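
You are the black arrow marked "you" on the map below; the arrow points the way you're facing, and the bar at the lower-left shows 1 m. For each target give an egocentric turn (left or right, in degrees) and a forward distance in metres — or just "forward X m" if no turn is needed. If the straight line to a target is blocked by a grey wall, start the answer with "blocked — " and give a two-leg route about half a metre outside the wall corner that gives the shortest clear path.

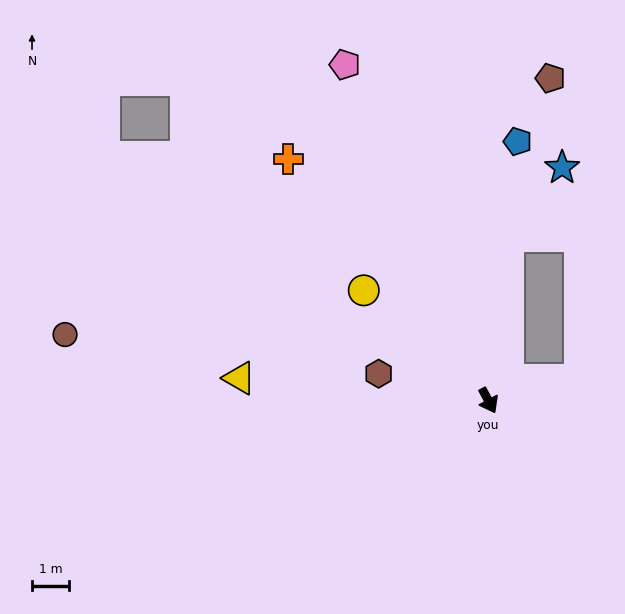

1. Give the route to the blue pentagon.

turn left 146°, forward 7.1 m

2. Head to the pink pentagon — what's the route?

turn left 175°, forward 9.9 m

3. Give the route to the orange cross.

turn right 168°, forward 8.5 m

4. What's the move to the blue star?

blocked — turn left 145°, forward 4.5 m, then turn right 31°, forward 2.4 m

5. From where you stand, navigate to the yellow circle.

turn right 160°, forward 4.5 m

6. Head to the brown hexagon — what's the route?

turn right 132°, forward 3.1 m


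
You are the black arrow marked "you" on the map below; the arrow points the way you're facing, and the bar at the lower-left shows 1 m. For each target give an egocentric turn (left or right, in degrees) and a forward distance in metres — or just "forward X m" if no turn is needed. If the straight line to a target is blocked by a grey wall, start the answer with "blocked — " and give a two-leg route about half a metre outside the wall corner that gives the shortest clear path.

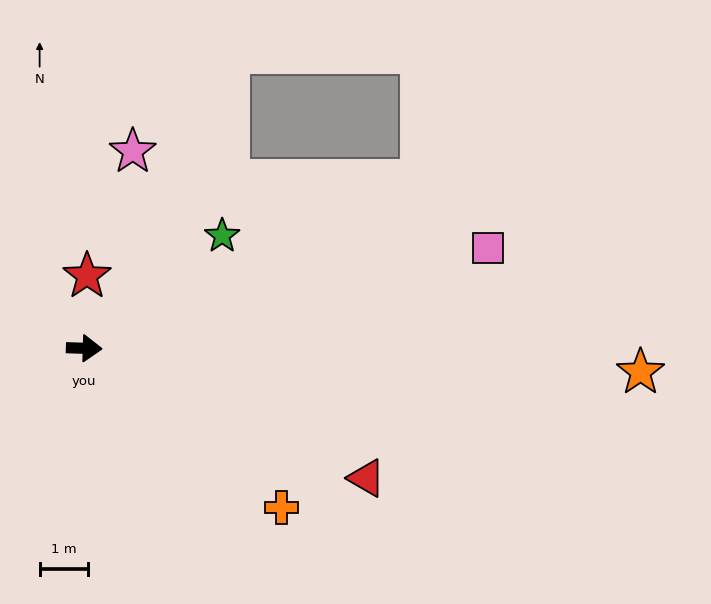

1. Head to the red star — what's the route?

turn left 90°, forward 1.5 m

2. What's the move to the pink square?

turn left 16°, forward 8.6 m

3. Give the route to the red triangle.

turn right 23°, forward 6.4 m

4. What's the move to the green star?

turn left 41°, forward 3.7 m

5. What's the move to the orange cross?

turn right 37°, forward 5.2 m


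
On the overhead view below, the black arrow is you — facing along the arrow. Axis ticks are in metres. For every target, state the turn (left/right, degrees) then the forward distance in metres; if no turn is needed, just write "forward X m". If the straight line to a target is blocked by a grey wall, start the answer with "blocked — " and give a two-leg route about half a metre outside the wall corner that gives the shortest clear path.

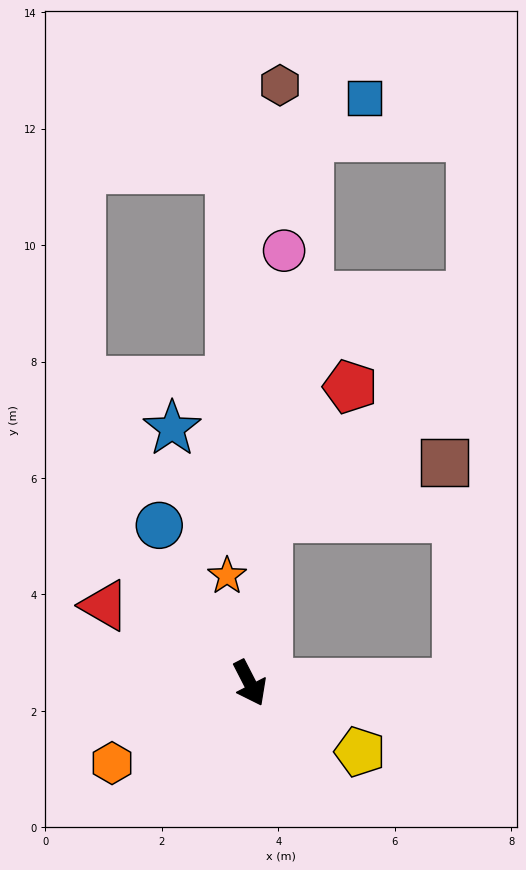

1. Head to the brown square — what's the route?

blocked — turn left 146°, forward 2.8 m, then turn right 66°, forward 3.2 m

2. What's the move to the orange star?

turn left 165°, forward 1.9 m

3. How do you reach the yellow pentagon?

turn left 31°, forward 2.2 m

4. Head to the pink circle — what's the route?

turn left 148°, forward 7.4 m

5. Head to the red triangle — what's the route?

turn right 145°, forward 2.8 m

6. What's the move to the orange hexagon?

turn right 87°, forward 2.7 m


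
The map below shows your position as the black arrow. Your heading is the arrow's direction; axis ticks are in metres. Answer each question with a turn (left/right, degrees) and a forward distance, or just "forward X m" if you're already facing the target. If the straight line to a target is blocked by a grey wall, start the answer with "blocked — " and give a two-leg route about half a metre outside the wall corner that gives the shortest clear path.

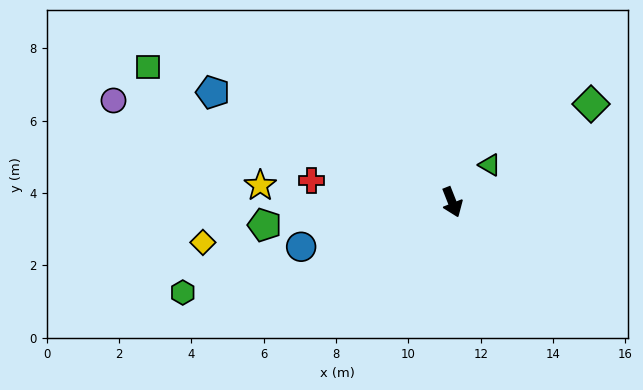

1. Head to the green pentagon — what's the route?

turn right 105°, forward 5.2 m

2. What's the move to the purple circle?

turn right 128°, forward 9.8 m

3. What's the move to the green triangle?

turn left 113°, forward 1.5 m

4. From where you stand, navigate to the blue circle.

turn right 95°, forward 4.4 m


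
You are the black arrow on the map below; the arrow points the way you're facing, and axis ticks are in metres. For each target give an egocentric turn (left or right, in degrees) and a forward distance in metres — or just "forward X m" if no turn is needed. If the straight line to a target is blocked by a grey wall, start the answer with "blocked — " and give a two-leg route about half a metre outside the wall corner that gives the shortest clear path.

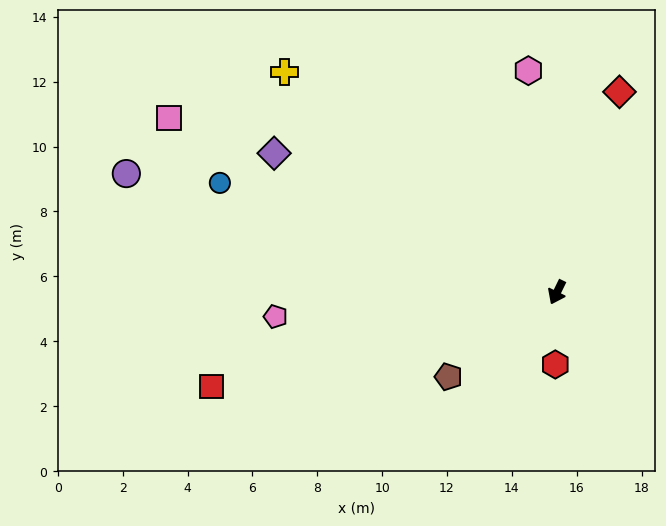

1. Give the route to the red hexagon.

turn left 25°, forward 2.2 m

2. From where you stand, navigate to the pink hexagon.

turn right 147°, forward 6.9 m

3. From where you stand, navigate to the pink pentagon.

turn right 59°, forward 8.7 m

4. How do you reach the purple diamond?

turn right 90°, forward 9.7 m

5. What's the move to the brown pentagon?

turn right 26°, forward 4.2 m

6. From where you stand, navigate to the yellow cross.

turn right 103°, forward 10.8 m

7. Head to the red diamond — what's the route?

turn right 171°, forward 6.5 m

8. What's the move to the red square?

turn right 49°, forward 11.0 m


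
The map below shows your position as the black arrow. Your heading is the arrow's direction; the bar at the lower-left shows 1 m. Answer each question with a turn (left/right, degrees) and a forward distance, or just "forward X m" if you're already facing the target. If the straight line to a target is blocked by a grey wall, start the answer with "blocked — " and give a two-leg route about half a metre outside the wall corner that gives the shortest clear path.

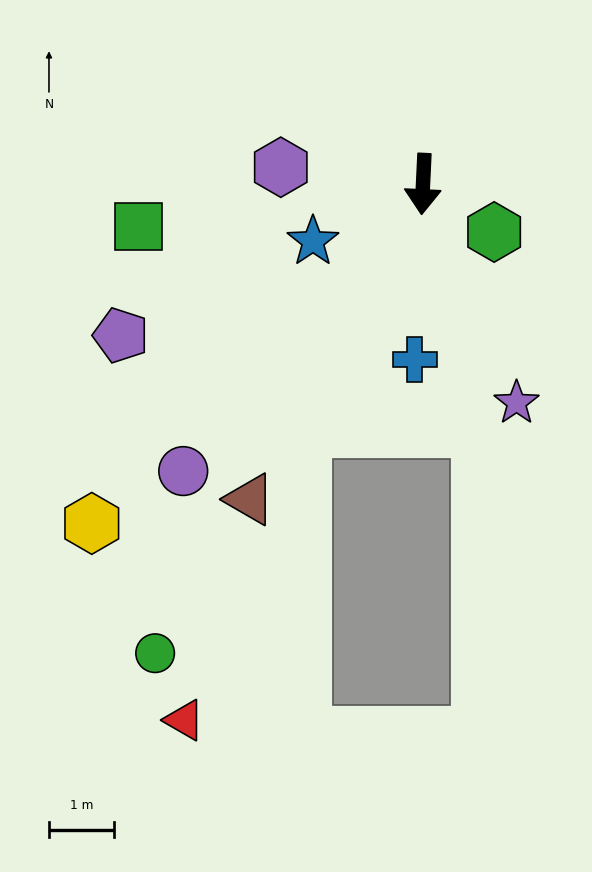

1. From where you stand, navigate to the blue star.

turn right 60°, forward 1.9 m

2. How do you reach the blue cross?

forward 2.7 m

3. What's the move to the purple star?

turn left 26°, forward 3.6 m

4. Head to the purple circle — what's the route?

turn right 37°, forward 5.7 m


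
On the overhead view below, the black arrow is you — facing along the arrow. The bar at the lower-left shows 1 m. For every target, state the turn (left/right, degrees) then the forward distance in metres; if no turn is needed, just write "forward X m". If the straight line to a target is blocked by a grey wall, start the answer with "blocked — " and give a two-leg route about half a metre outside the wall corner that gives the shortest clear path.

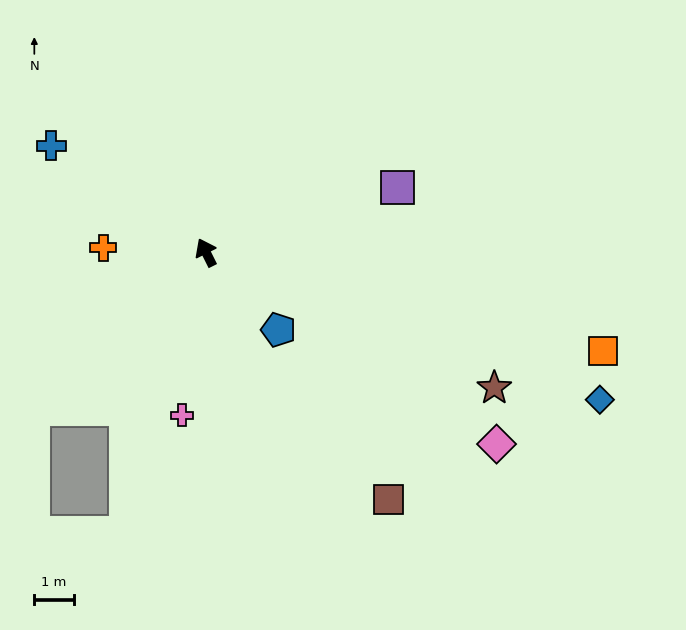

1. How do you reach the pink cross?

turn left 145°, forward 4.1 m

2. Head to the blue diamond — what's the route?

turn right 137°, forward 10.6 m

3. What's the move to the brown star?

turn right 142°, forward 8.0 m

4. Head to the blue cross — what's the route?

turn left 29°, forward 4.7 m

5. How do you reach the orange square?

turn right 130°, forward 10.3 m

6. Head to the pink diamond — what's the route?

turn right 150°, forward 8.8 m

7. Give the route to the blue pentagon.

turn right 163°, forward 2.7 m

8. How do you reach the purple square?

turn right 98°, forward 5.1 m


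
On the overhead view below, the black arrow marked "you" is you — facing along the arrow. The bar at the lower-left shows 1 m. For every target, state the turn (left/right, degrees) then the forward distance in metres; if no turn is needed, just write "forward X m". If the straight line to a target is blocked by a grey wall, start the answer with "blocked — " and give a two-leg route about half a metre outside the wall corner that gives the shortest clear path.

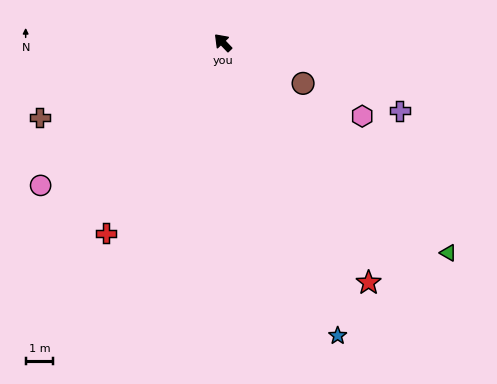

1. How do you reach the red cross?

turn left 105°, forward 8.0 m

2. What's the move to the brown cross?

turn left 69°, forward 7.1 m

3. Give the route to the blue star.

turn left 158°, forward 11.3 m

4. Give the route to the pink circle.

turn left 84°, forward 8.3 m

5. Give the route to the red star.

turn left 168°, forward 10.1 m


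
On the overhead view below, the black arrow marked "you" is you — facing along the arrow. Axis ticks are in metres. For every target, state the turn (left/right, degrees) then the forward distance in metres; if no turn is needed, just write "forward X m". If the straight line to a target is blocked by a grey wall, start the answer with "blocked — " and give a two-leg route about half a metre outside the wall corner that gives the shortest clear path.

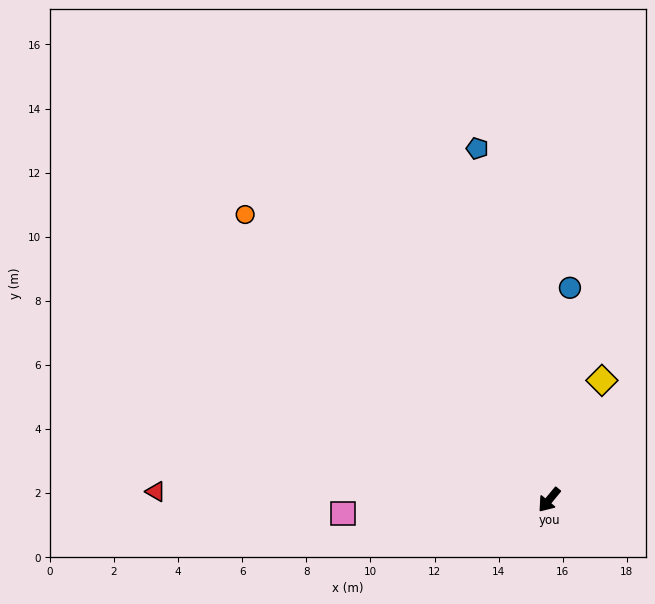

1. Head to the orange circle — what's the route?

turn right 94°, forward 13.0 m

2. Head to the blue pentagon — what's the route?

turn right 129°, forward 11.2 m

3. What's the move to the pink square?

turn right 47°, forward 6.5 m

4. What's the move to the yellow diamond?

turn right 164°, forward 4.1 m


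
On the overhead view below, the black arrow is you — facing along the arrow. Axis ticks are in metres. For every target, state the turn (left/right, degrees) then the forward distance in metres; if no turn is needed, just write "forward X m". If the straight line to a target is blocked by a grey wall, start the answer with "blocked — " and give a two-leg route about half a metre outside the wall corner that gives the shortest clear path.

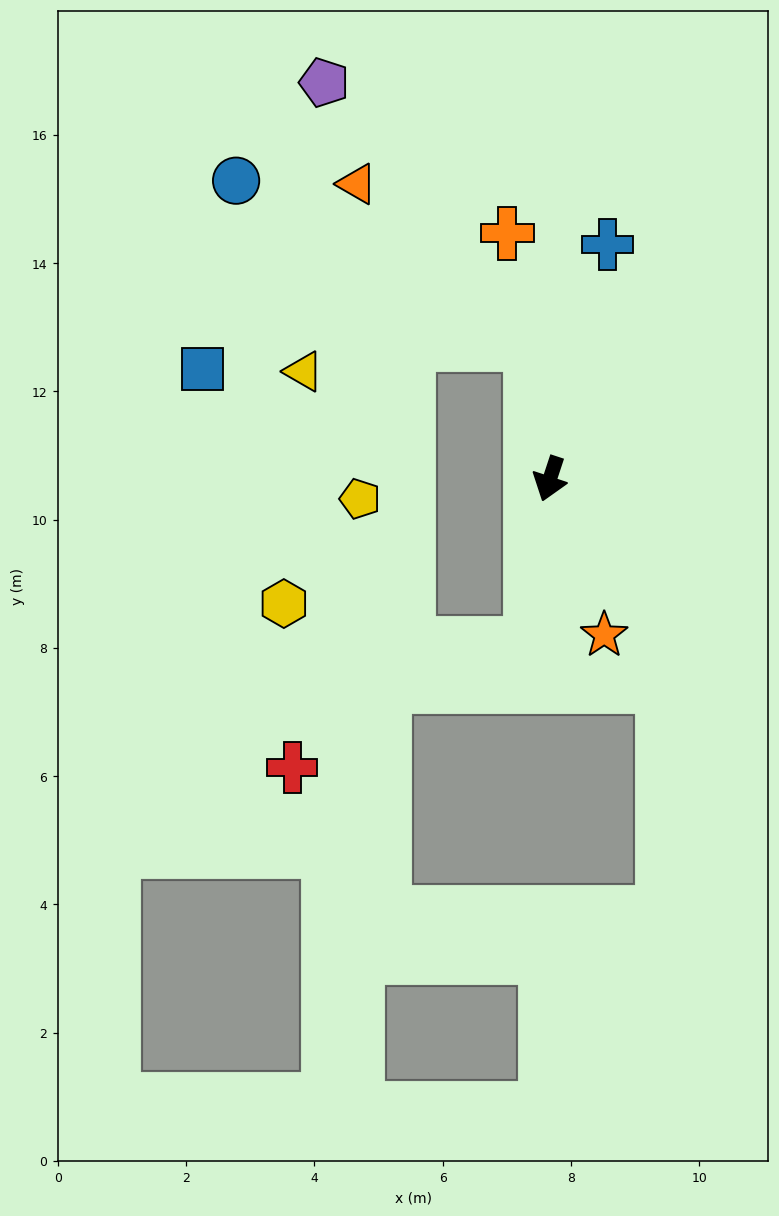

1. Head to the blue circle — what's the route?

blocked — turn right 154°, forward 2.1 m, then turn left 53°, forward 5.3 m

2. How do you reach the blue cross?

turn right 176°, forward 3.8 m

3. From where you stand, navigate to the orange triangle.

blocked — turn right 154°, forward 2.1 m, then turn left 40°, forward 3.7 m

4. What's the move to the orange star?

turn left 37°, forward 2.6 m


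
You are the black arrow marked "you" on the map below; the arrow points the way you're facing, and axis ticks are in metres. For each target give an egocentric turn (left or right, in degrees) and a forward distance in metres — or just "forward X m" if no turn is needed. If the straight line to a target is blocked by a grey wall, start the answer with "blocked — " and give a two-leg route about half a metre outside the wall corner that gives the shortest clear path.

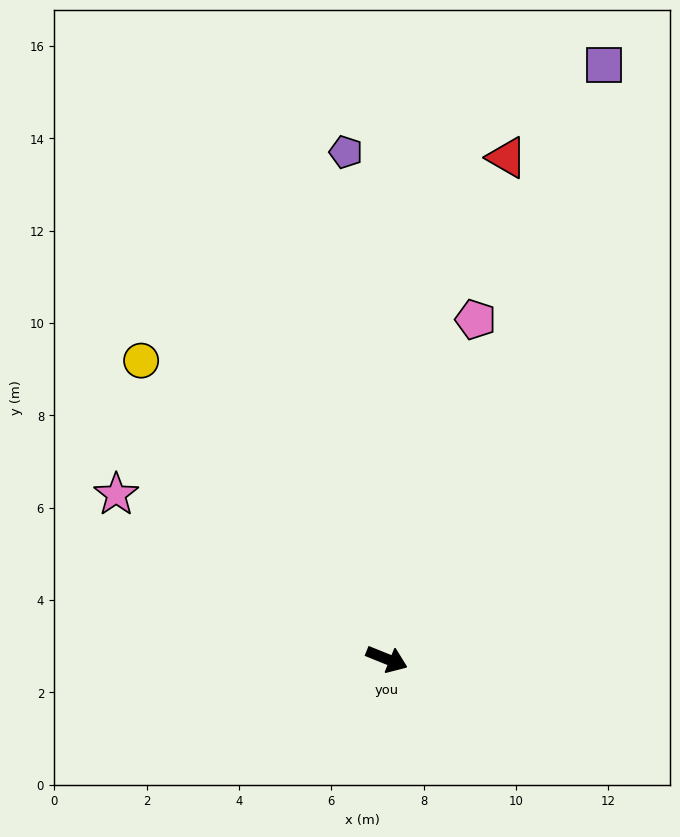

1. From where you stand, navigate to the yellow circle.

turn left 151°, forward 8.4 m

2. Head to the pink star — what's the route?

turn left 171°, forward 6.9 m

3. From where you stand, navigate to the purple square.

turn left 92°, forward 13.7 m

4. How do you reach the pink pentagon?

turn left 97°, forward 7.6 m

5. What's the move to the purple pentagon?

turn left 117°, forward 11.0 m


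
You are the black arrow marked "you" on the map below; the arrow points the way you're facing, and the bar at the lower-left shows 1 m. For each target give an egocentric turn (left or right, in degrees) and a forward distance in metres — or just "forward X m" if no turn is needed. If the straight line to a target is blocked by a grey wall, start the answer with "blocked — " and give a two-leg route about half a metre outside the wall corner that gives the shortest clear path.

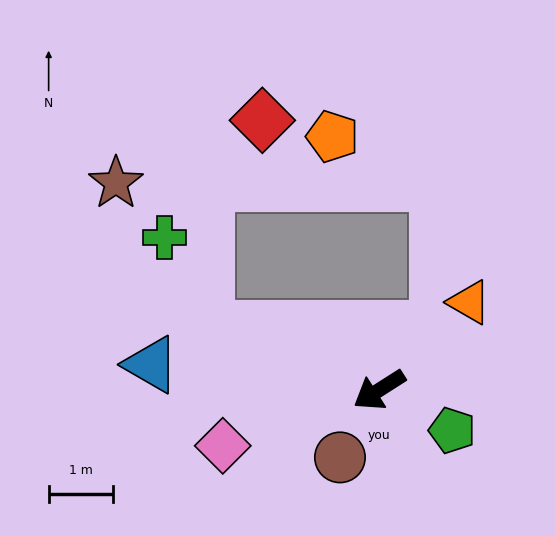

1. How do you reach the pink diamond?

turn right 13°, forward 2.6 m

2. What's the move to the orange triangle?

turn right 168°, forward 1.9 m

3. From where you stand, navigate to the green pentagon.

turn left 118°, forward 1.3 m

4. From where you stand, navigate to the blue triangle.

turn right 39°, forward 3.6 m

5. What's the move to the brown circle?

turn left 27°, forward 1.2 m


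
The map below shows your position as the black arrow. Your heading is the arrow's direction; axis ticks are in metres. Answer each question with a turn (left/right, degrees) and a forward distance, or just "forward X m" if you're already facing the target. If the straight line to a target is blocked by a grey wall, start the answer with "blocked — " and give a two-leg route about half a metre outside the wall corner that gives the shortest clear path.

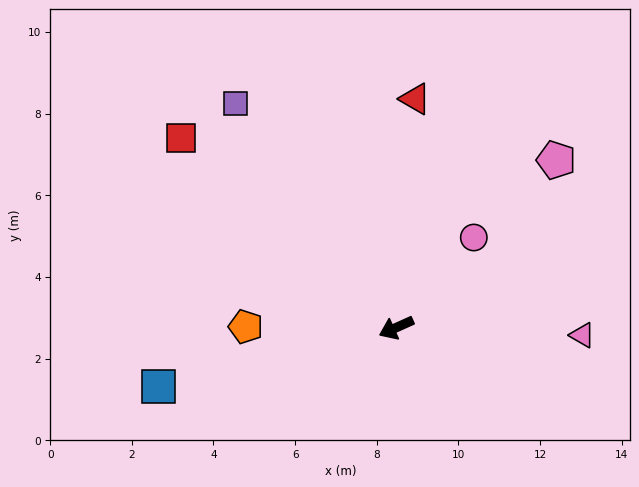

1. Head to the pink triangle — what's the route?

turn left 153°, forward 4.6 m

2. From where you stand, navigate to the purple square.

turn right 79°, forward 6.8 m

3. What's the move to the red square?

turn right 66°, forward 7.0 m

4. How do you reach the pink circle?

turn right 155°, forward 2.9 m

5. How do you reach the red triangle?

turn right 119°, forward 5.6 m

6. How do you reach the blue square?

turn right 10°, forward 6.0 m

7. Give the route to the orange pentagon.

turn right 25°, forward 3.7 m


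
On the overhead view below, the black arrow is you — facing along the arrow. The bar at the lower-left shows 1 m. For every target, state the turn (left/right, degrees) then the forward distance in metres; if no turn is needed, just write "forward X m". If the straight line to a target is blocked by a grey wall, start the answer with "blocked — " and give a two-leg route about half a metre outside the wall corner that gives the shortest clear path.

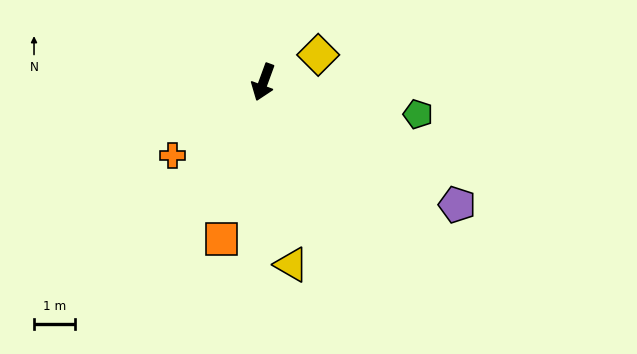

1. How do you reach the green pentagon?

turn left 98°, forward 3.9 m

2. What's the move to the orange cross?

turn right 31°, forward 2.9 m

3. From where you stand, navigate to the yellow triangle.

turn left 29°, forward 4.5 m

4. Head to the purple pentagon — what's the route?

turn left 78°, forward 5.6 m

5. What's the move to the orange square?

turn left 5°, forward 4.0 m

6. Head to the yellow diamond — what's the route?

turn left 137°, forward 1.5 m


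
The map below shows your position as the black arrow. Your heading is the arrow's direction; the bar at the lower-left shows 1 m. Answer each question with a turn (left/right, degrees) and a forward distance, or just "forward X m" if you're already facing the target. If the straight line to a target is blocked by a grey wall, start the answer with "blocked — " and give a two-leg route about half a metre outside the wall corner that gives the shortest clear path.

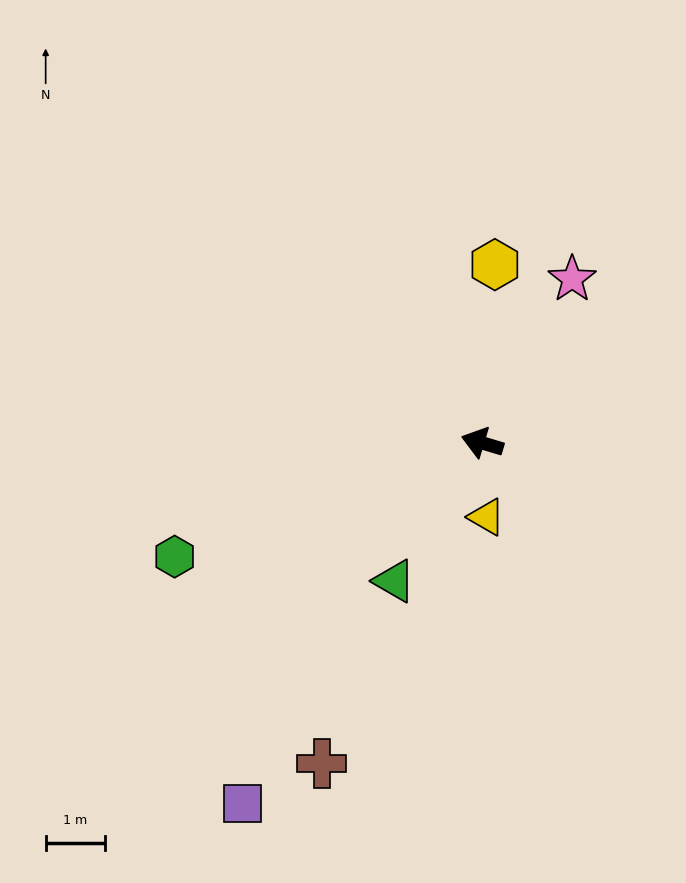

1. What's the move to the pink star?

turn right 102°, forward 3.2 m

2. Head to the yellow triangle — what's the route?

turn left 110°, forward 1.3 m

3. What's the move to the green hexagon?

turn left 37°, forward 5.5 m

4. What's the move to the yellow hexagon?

turn right 77°, forward 3.0 m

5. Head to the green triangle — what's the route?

turn left 74°, forward 2.8 m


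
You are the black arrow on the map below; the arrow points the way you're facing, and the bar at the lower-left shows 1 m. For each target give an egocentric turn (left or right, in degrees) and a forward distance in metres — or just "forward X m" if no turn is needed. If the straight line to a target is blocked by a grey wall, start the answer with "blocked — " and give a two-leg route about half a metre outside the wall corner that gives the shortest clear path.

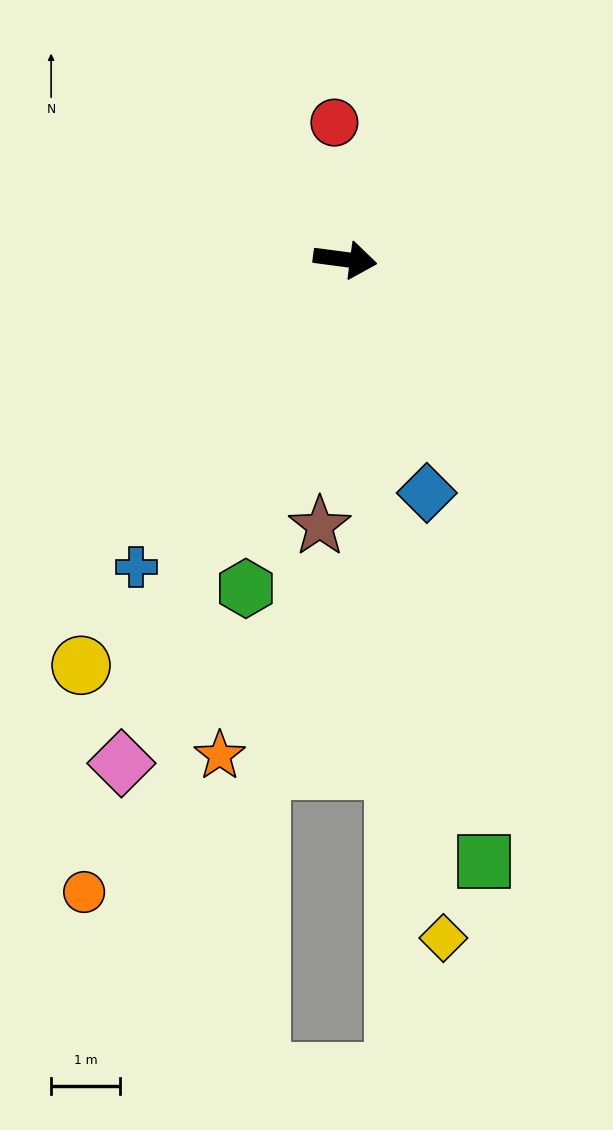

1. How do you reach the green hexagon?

turn right 99°, forward 5.0 m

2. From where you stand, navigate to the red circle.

turn left 102°, forward 2.0 m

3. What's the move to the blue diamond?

turn right 63°, forward 3.6 m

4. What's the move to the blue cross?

turn right 117°, forward 5.4 m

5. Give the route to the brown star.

turn right 88°, forward 3.9 m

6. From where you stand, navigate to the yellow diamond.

turn right 74°, forward 10.0 m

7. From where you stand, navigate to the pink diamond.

turn right 106°, forward 8.0 m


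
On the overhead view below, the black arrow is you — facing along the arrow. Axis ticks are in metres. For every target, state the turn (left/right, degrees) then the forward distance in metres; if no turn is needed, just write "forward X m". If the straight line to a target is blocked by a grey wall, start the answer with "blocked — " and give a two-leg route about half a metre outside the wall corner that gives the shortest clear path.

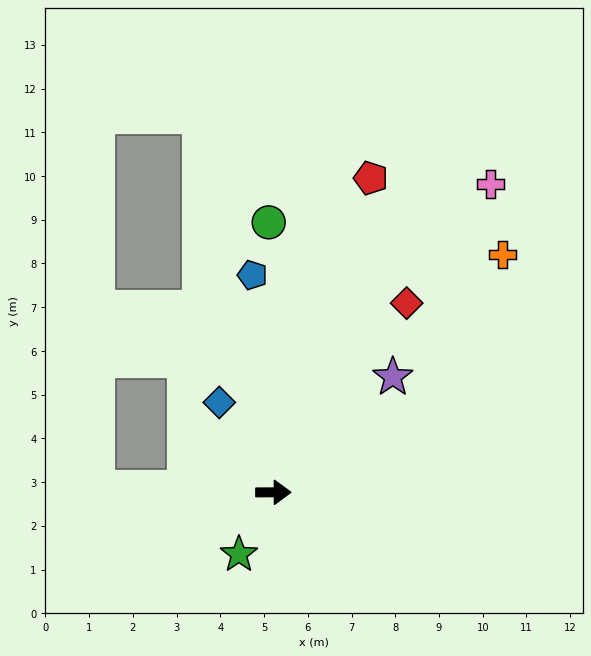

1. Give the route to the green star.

turn right 119°, forward 1.6 m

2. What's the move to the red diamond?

turn left 55°, forward 5.3 m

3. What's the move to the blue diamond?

turn left 121°, forward 2.4 m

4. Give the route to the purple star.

turn left 44°, forward 3.8 m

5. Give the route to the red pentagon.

turn left 73°, forward 7.5 m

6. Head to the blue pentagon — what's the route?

turn left 95°, forward 5.0 m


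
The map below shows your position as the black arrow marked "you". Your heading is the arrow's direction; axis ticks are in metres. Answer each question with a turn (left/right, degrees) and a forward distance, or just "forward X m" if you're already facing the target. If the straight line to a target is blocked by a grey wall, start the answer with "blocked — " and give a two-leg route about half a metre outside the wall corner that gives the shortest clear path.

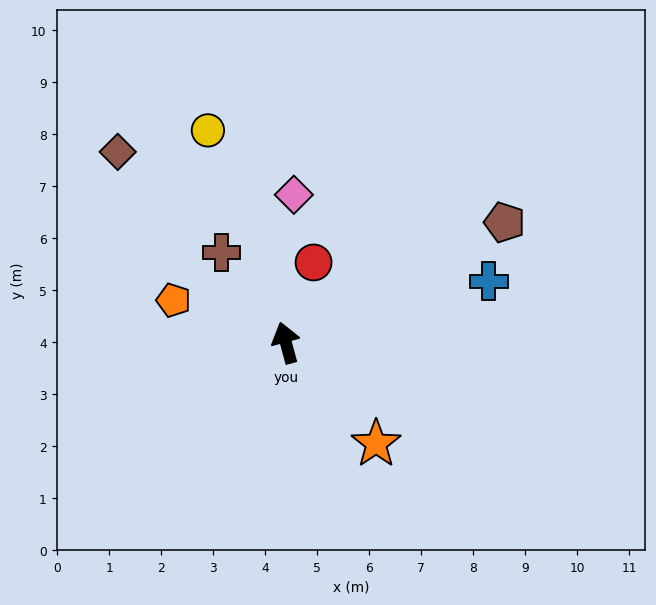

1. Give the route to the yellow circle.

turn left 5°, forward 4.4 m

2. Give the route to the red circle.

turn right 34°, forward 1.6 m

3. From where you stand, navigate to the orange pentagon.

turn left 54°, forward 2.3 m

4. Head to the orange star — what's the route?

turn right 153°, forward 2.6 m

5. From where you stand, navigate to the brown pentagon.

turn right 76°, forward 4.8 m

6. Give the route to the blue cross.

turn right 88°, forward 4.1 m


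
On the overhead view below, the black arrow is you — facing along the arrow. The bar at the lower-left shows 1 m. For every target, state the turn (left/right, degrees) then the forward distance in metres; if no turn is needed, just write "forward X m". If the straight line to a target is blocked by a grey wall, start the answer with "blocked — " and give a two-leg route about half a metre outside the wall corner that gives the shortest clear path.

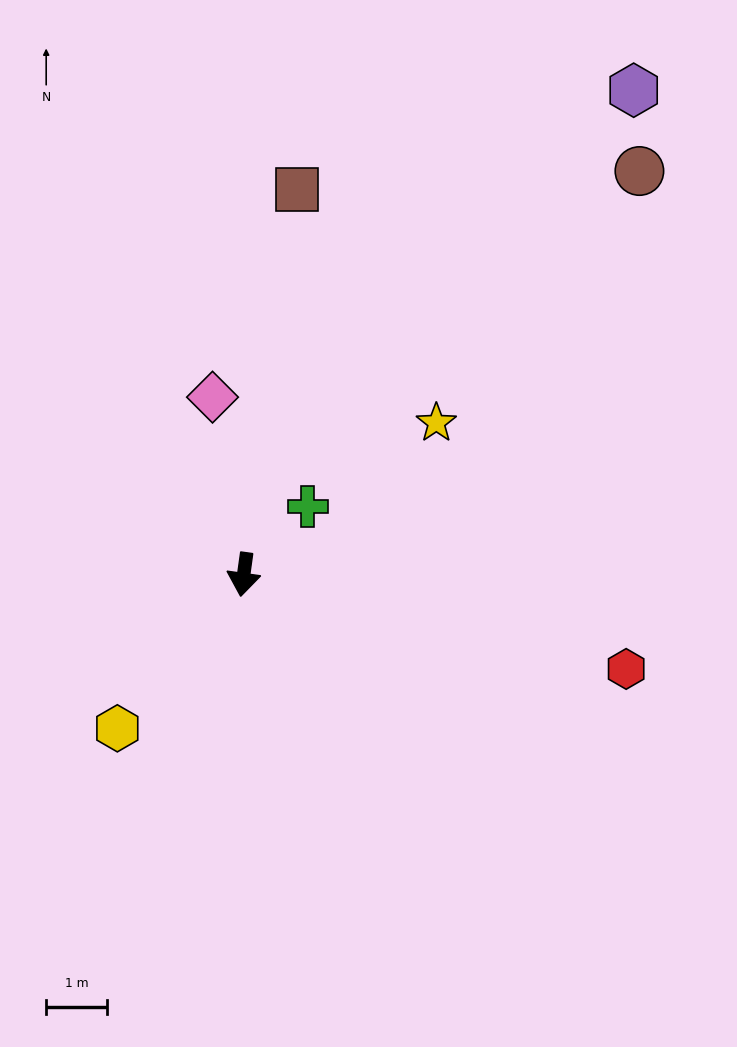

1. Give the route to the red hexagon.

turn left 84°, forward 6.5 m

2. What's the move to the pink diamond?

turn right 162°, forward 3.0 m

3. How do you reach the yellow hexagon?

turn right 32°, forward 3.3 m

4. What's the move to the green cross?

turn left 145°, forward 1.5 m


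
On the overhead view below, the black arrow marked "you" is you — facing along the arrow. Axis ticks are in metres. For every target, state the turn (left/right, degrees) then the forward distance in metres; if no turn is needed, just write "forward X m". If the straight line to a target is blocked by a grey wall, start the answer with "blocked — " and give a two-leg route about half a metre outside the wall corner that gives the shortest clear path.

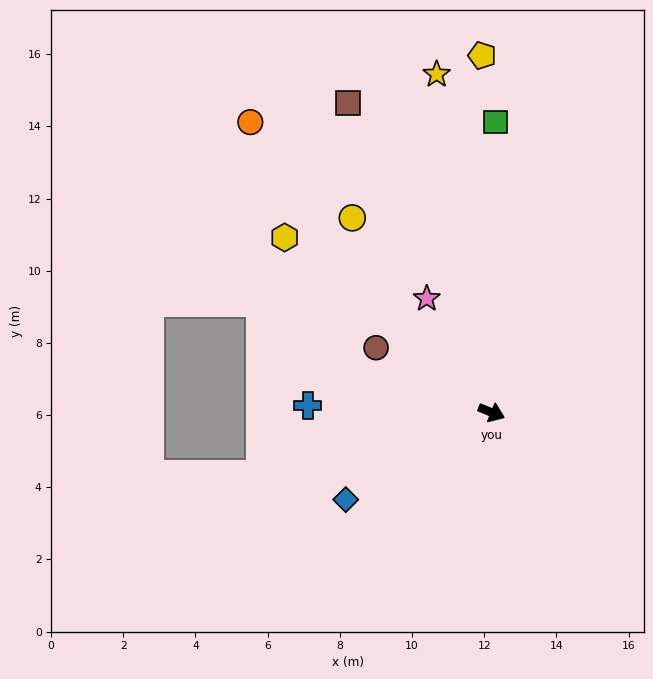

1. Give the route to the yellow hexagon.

turn left 162°, forward 7.5 m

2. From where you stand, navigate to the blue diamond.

turn right 127°, forward 4.7 m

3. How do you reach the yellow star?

turn left 121°, forward 9.5 m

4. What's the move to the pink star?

turn left 142°, forward 3.6 m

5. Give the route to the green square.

turn left 111°, forward 8.0 m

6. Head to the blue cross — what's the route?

turn right 160°, forward 5.1 m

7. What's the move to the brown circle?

turn left 173°, forward 3.7 m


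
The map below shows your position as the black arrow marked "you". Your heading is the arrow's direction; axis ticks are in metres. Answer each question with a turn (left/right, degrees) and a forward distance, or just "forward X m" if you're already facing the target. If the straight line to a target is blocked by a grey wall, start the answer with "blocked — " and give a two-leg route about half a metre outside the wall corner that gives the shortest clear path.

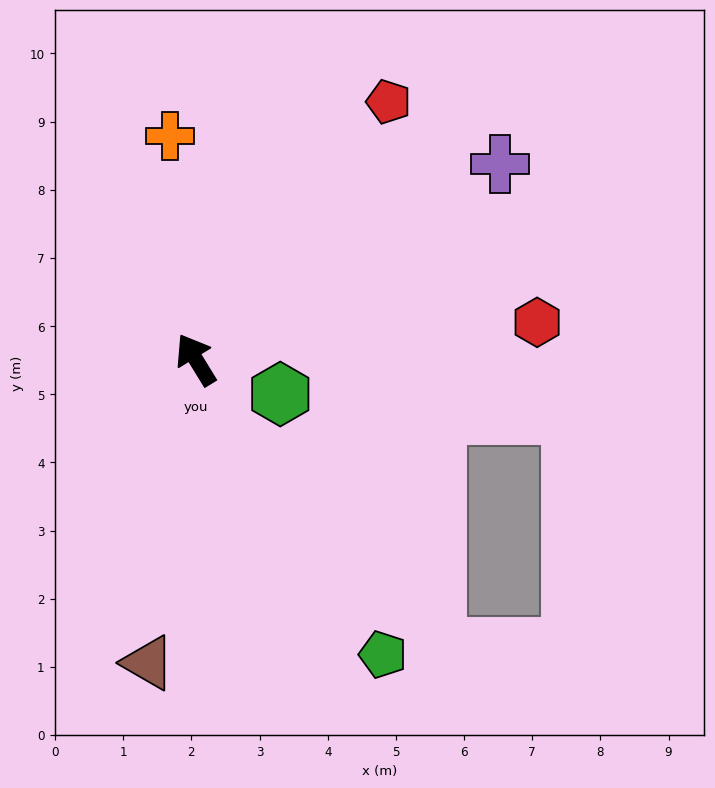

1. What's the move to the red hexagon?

turn right 115°, forward 5.0 m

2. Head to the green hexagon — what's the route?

turn right 144°, forward 1.3 m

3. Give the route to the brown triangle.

turn left 140°, forward 4.5 m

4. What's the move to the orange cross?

turn right 25°, forward 3.3 m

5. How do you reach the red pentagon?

turn right 68°, forward 4.7 m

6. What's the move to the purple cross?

turn right 89°, forward 5.3 m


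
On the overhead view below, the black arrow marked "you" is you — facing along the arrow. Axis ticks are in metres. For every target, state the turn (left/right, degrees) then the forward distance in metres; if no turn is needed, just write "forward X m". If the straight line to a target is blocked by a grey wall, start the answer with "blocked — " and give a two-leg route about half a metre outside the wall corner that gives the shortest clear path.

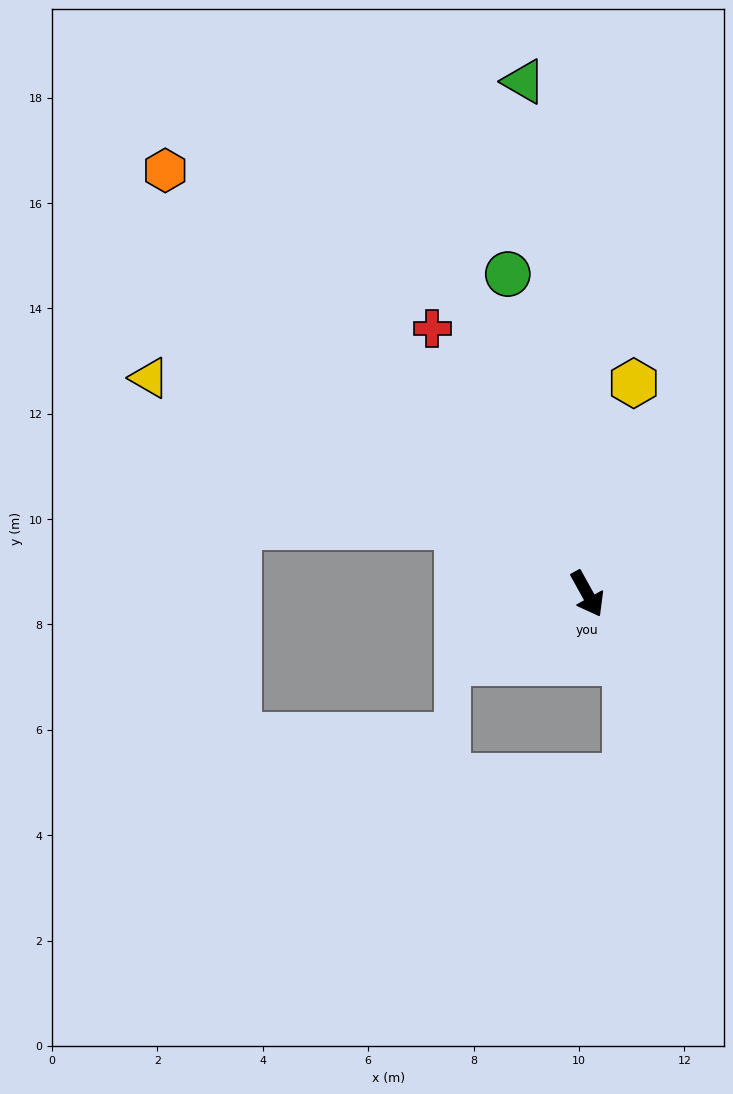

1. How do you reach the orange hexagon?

turn right 164°, forward 11.3 m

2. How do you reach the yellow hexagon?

turn left 139°, forward 4.1 m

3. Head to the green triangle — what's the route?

turn left 158°, forward 9.8 m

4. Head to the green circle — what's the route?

turn left 165°, forward 6.3 m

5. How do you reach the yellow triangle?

turn right 145°, forward 9.3 m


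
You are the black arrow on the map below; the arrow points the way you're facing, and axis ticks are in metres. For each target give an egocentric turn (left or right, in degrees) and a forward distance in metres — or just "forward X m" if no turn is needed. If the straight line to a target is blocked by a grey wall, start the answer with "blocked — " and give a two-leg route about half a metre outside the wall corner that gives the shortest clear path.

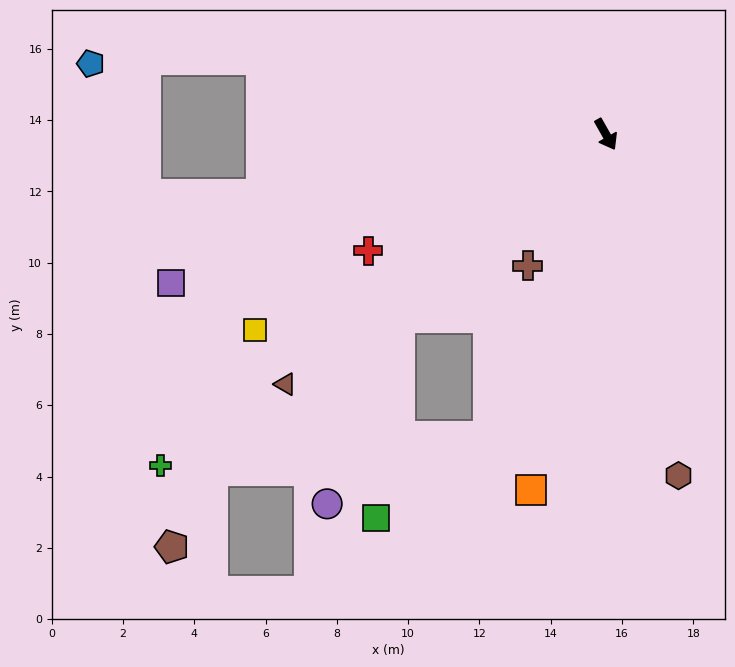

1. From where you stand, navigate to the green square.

blocked — turn right 51°, forward 9.1 m, then turn right 32°, forward 3.9 m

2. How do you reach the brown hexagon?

turn right 18°, forward 9.8 m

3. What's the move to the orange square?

turn right 41°, forward 10.2 m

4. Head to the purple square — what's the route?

turn right 101°, forward 12.9 m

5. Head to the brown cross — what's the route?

turn right 60°, forward 4.3 m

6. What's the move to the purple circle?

blocked — turn right 78°, forward 7.7 m, then turn left 27°, forward 5.6 m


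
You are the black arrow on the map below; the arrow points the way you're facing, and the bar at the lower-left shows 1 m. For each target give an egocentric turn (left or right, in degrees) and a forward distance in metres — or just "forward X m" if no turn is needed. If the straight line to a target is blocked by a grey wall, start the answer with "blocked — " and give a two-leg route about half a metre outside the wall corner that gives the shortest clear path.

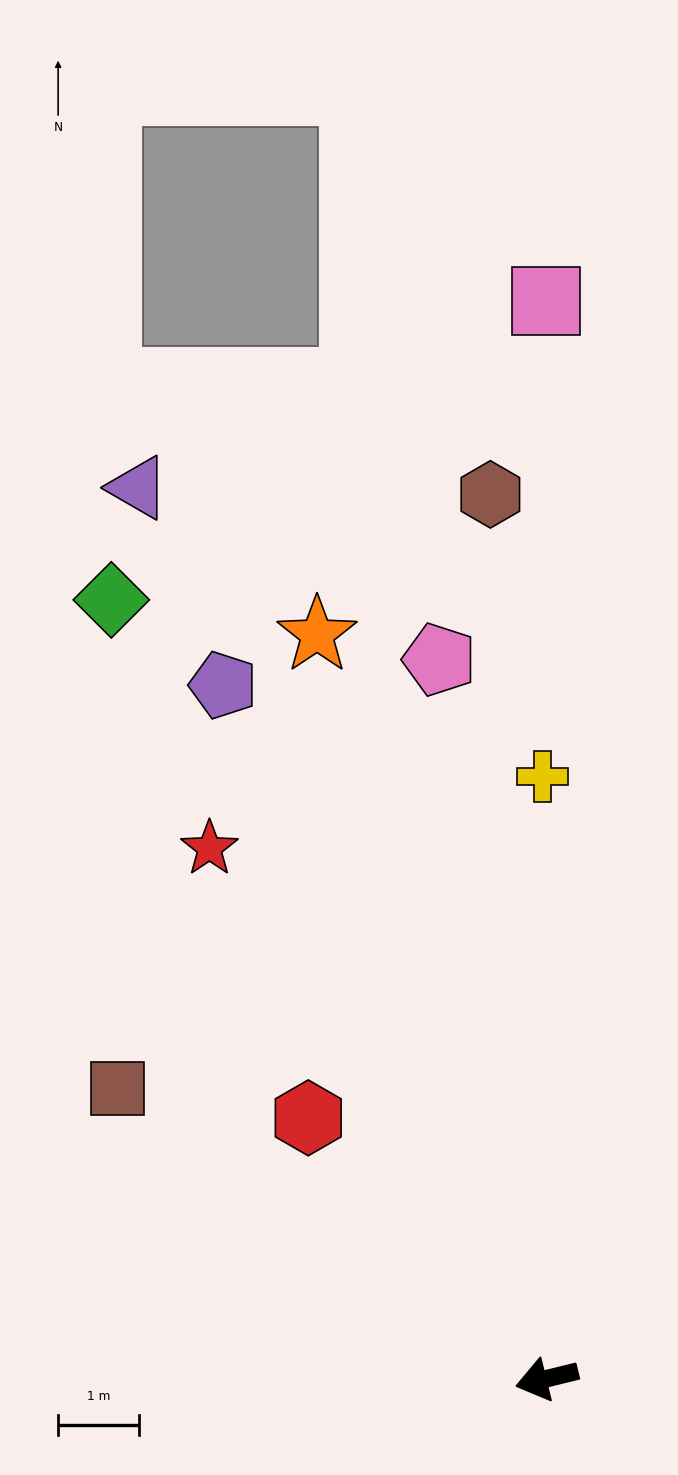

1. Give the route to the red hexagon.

turn right 61°, forward 4.4 m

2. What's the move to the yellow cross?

turn right 103°, forward 7.5 m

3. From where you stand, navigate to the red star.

turn right 71°, forward 7.8 m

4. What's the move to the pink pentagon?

turn right 95°, forward 9.0 m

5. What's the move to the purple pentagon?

turn right 79°, forward 9.5 m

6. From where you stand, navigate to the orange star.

turn right 87°, forward 9.6 m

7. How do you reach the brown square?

turn right 48°, forward 6.4 m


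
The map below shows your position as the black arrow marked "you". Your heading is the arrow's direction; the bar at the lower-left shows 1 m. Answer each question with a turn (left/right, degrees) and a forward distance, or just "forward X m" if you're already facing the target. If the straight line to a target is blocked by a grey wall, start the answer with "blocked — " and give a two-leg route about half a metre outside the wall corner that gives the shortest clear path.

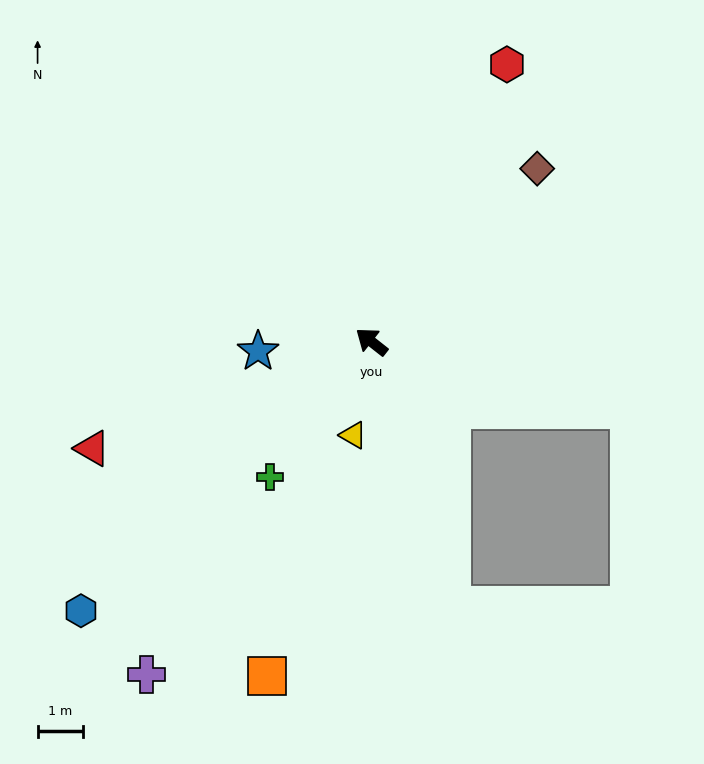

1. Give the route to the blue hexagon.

turn left 81°, forward 8.6 m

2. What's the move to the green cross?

turn left 91°, forward 3.7 m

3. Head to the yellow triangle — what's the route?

turn left 117°, forward 2.1 m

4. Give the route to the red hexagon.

turn right 78°, forward 6.7 m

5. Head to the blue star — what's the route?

turn left 43°, forward 2.5 m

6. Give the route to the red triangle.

turn left 59°, forward 6.5 m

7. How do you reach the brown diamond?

turn right 96°, forward 5.2 m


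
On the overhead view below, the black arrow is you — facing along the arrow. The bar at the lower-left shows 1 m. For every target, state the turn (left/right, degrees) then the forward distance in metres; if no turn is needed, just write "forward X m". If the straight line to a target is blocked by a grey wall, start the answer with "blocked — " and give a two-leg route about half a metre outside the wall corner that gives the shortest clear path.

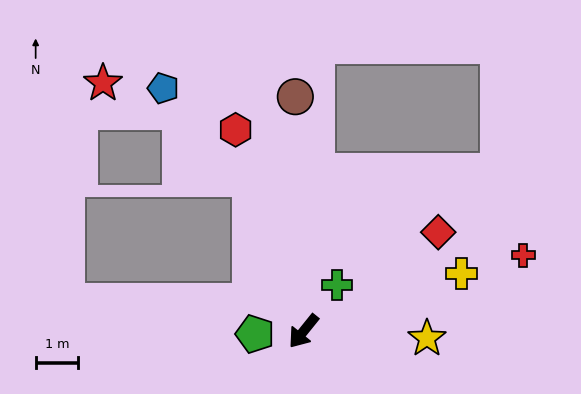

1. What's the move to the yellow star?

turn left 126°, forward 2.9 m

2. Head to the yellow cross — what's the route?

turn left 149°, forward 4.0 m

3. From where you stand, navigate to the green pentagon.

turn right 48°, forward 1.1 m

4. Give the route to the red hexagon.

turn right 122°, forward 5.0 m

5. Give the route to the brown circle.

turn right 139°, forward 5.5 m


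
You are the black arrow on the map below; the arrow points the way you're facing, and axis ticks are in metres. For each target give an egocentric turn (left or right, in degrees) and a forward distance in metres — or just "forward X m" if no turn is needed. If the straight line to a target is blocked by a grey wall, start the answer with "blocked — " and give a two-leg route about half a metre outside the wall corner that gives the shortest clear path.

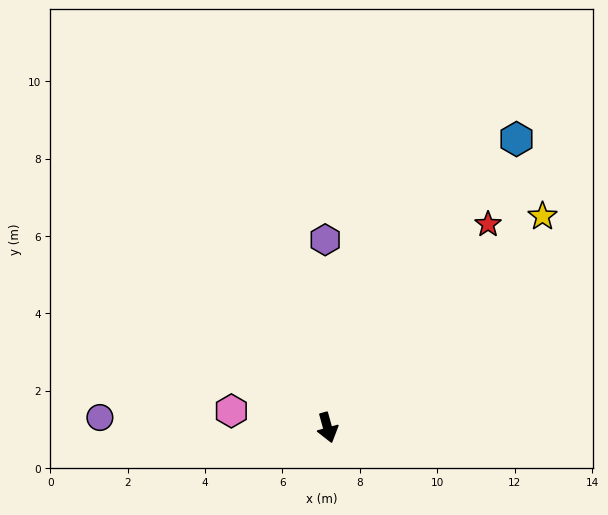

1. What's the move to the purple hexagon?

turn left 165°, forward 4.9 m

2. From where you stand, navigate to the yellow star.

turn left 119°, forward 7.8 m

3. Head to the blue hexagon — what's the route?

turn left 131°, forward 8.9 m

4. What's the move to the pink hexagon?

turn right 115°, forward 2.5 m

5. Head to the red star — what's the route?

turn left 126°, forward 6.7 m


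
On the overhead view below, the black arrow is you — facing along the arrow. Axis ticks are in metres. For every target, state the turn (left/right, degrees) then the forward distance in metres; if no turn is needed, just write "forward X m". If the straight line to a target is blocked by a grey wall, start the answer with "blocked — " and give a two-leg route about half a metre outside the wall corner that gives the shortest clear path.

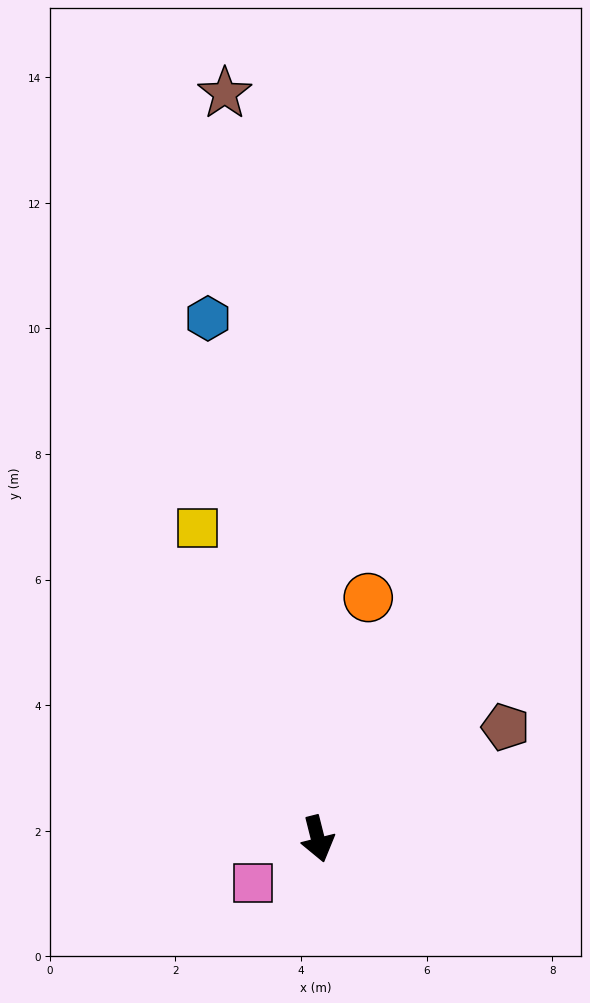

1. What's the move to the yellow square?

turn right 173°, forward 5.3 m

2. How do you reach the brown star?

turn left 173°, forward 12.0 m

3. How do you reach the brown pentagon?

turn left 107°, forward 3.5 m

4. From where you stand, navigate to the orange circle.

turn left 154°, forward 3.9 m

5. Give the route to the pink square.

turn right 70°, forward 1.2 m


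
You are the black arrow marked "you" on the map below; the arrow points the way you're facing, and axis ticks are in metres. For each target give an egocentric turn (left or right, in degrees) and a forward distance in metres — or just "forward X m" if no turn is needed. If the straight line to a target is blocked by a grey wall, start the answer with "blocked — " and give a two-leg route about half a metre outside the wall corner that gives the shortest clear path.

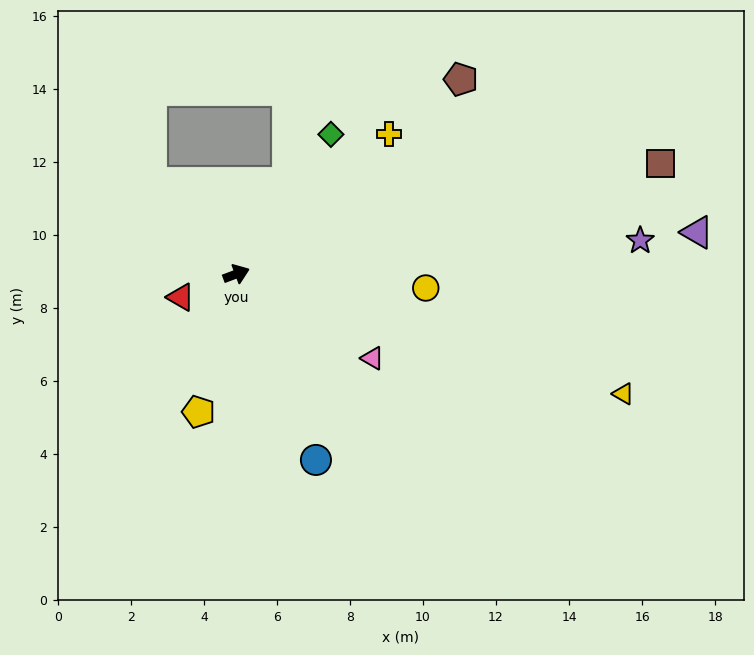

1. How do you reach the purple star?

turn right 16°, forward 11.1 m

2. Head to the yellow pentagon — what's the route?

turn right 126°, forward 3.9 m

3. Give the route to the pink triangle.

turn right 52°, forward 4.4 m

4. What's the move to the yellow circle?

turn right 25°, forward 5.2 m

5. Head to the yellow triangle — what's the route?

turn right 38°, forward 11.1 m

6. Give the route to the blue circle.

turn right 87°, forward 5.5 m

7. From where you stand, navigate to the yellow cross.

turn left 22°, forward 5.7 m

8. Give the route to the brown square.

turn right 6°, forward 12.0 m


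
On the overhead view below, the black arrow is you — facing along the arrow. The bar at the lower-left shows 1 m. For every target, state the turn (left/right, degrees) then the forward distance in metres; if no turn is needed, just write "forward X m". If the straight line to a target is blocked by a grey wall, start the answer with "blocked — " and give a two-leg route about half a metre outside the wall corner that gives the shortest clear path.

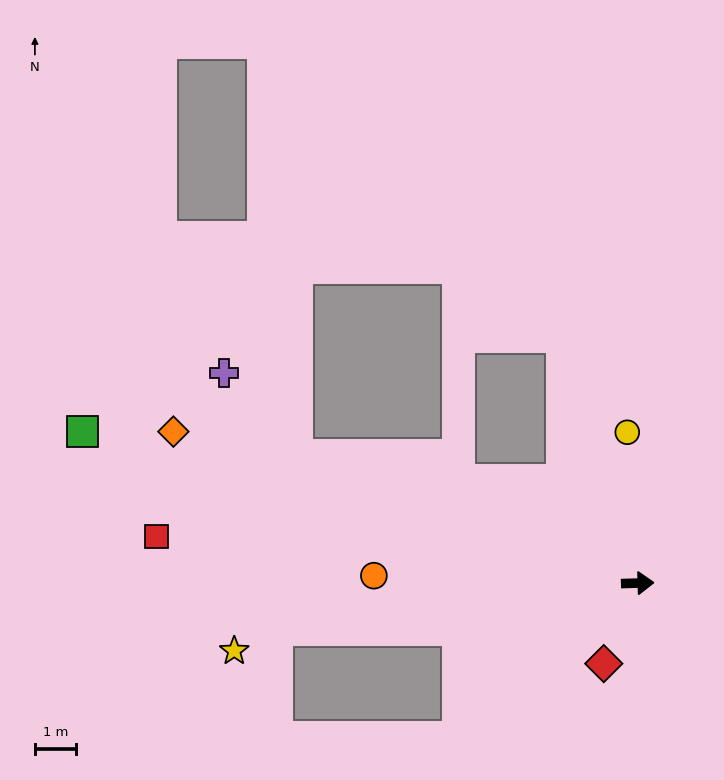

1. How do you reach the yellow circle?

turn left 92°, forward 3.7 m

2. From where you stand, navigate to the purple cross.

blocked — turn left 158°, forward 9.0 m, then turn right 29°, forward 2.7 m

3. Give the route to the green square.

turn left 163°, forward 14.2 m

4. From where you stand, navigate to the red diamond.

turn right 115°, forward 2.1 m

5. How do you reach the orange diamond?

turn left 160°, forward 12.0 m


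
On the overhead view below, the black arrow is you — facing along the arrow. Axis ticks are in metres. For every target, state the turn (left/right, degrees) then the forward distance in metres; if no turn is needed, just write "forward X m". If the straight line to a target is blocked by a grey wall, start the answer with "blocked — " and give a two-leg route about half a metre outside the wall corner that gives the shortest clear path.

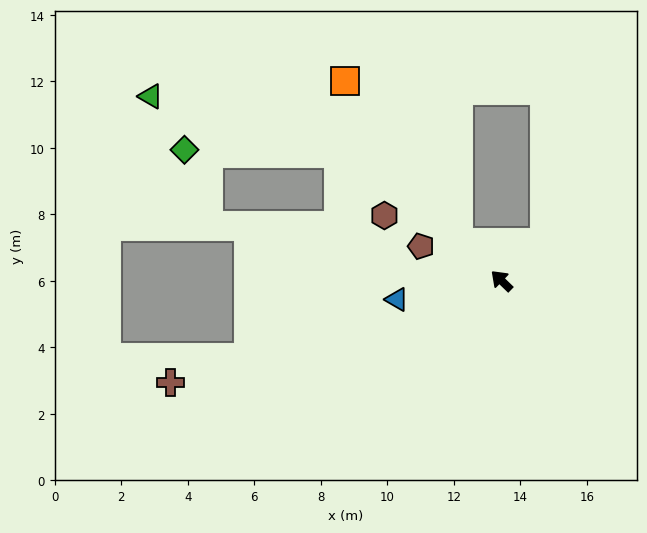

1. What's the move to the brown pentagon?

turn left 21°, forward 2.6 m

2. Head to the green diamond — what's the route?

blocked — turn left 6°, forward 6.2 m, then turn left 37°, forward 4.6 m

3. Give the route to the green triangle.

blocked — turn left 6°, forward 6.2 m, then turn left 21°, forward 5.9 m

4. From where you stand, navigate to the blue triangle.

turn left 54°, forward 3.2 m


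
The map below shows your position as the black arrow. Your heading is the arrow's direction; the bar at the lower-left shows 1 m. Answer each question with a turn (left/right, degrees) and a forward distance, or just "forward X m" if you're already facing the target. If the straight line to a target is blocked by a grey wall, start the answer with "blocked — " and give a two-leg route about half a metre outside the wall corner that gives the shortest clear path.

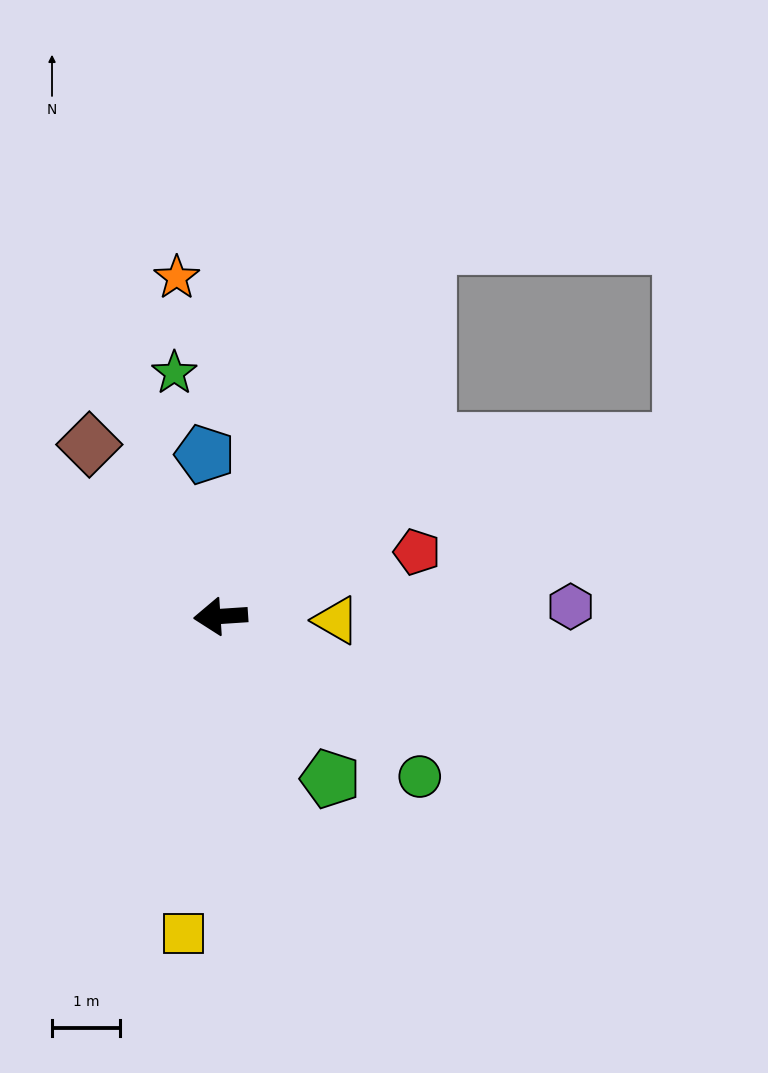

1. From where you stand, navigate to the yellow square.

turn left 80°, forward 4.7 m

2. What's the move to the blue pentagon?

turn right 88°, forward 2.4 m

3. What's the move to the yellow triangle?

turn left 174°, forward 1.7 m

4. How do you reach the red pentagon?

turn right 166°, forward 3.0 m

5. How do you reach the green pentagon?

turn left 120°, forward 2.9 m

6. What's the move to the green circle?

turn left 137°, forward 3.7 m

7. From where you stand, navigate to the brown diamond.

turn right 56°, forward 3.2 m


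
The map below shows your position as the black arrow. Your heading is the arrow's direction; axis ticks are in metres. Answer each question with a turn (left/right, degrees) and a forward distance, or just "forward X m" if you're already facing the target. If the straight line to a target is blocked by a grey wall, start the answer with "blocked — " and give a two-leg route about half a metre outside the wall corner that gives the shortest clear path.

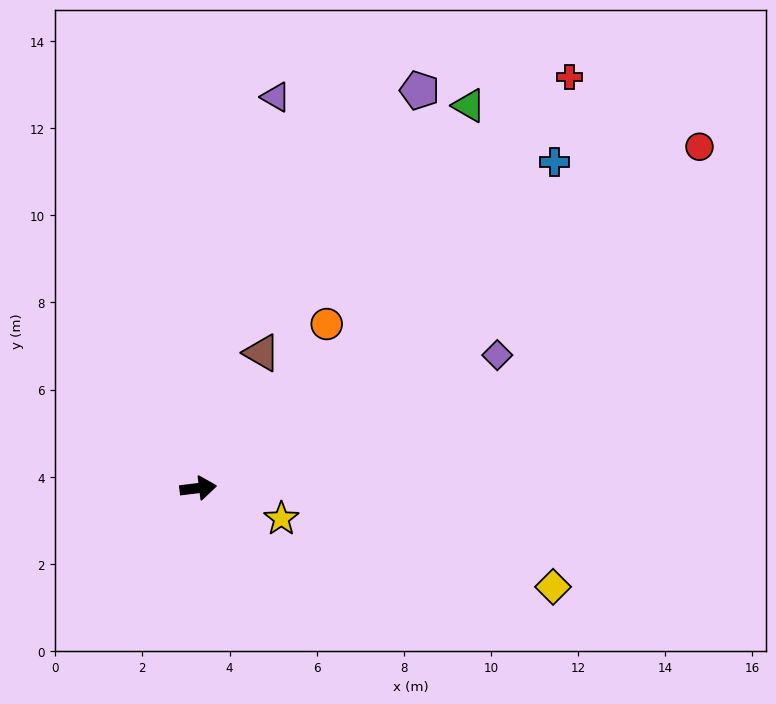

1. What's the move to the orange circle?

turn left 45°, forward 4.8 m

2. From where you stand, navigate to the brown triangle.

turn left 58°, forward 3.4 m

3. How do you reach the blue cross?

turn left 36°, forward 11.1 m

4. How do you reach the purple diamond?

turn left 17°, forward 7.5 m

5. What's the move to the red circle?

turn left 27°, forward 13.9 m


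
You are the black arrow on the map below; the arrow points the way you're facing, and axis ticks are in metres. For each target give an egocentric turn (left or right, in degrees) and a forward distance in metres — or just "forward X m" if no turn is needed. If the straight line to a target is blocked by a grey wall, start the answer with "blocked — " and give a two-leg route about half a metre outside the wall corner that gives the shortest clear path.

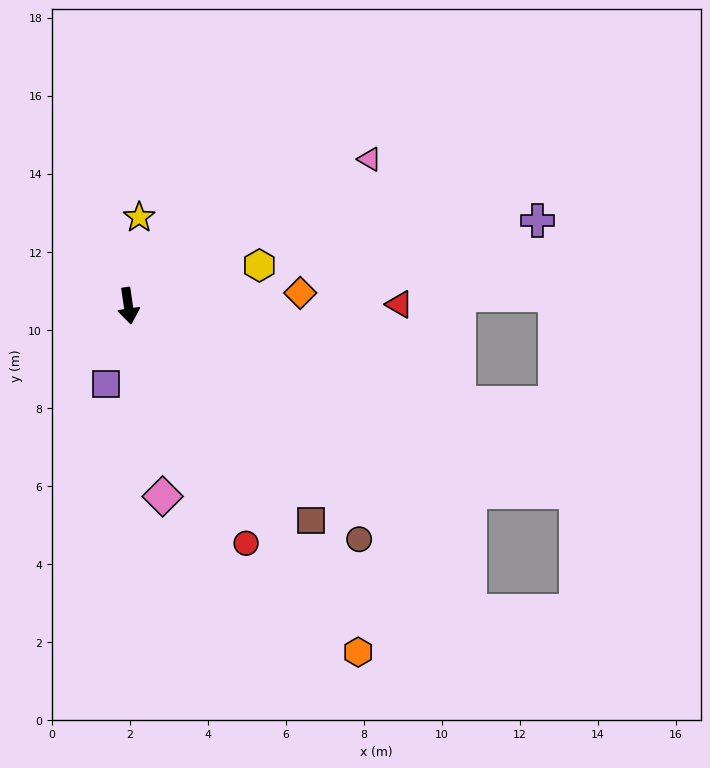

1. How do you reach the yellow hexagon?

turn left 99°, forward 3.5 m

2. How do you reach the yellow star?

turn left 165°, forward 2.3 m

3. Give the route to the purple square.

turn right 24°, forward 2.1 m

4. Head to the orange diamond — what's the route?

turn left 86°, forward 4.4 m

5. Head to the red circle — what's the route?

turn left 18°, forward 6.8 m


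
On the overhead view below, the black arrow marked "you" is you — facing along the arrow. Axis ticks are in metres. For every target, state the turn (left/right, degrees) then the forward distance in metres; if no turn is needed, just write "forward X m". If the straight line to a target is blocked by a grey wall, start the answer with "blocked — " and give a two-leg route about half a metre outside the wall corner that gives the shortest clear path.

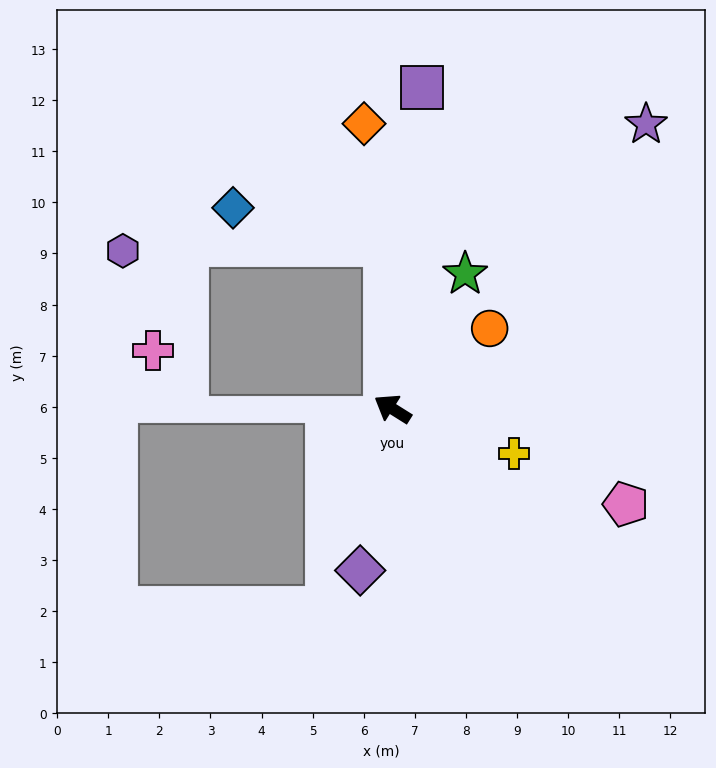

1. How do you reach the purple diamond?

turn left 111°, forward 3.2 m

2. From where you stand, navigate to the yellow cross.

turn right 168°, forward 2.5 m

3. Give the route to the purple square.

turn right 63°, forward 6.3 m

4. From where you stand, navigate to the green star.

turn right 86°, forward 3.0 m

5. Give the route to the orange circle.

turn right 108°, forward 2.5 m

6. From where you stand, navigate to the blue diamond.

blocked — turn right 55°, forward 3.2 m, then turn left 73°, forward 3.1 m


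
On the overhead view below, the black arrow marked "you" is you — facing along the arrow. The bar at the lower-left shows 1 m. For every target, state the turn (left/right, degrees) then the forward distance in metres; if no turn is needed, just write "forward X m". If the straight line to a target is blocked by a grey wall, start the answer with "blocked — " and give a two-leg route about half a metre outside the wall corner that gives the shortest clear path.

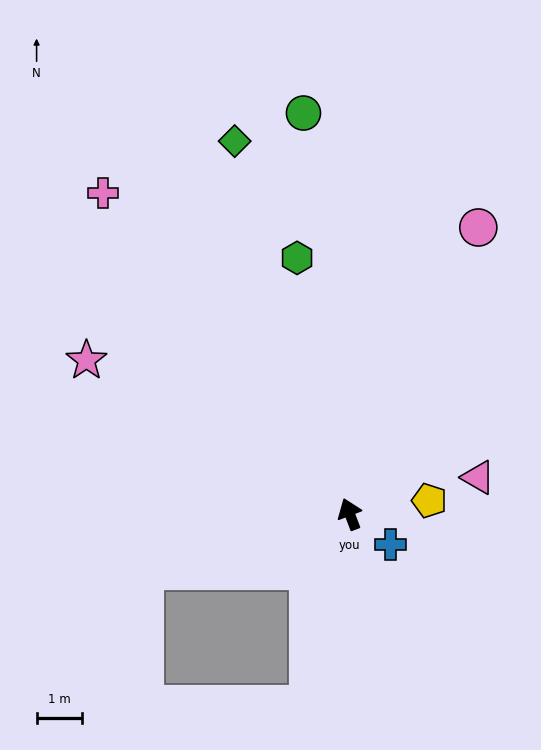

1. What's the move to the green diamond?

turn right 4°, forward 8.6 m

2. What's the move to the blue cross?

turn right 147°, forward 1.1 m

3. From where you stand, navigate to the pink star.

turn left 39°, forward 6.7 m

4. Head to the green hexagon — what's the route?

turn right 9°, forward 5.8 m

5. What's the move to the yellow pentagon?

turn right 101°, forward 1.8 m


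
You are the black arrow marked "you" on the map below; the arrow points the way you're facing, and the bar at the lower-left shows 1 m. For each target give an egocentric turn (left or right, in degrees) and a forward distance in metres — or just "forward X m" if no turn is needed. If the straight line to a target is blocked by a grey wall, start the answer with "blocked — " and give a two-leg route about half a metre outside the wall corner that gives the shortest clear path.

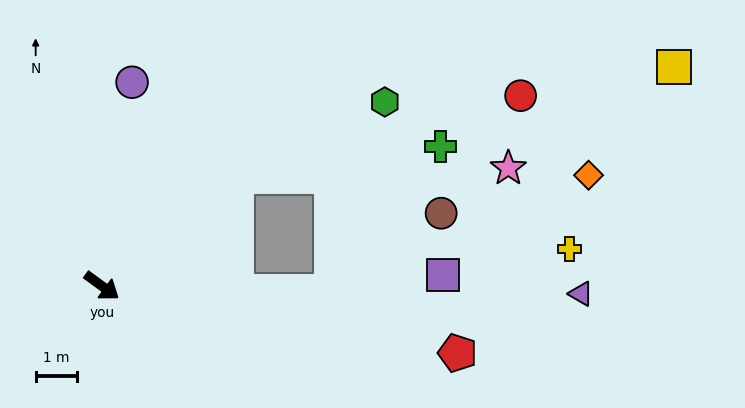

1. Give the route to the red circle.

blocked — turn left 75°, forward 4.2 m, then turn right 23°, forward 7.1 m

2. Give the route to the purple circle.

turn left 118°, forward 5.0 m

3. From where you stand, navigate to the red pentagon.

turn left 25°, forward 8.8 m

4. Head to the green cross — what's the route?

blocked — turn left 75°, forward 4.2 m, then turn right 30°, forward 5.0 m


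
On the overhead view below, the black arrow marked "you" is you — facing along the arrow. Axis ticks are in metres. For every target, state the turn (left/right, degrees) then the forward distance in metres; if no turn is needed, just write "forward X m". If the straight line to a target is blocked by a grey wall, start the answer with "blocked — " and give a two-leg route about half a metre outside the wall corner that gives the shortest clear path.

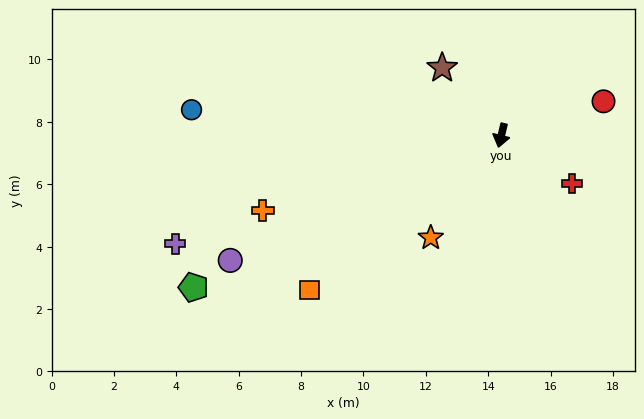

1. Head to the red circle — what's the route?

turn left 122°, forward 3.5 m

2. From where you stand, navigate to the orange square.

turn right 38°, forward 7.9 m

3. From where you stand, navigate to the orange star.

turn right 21°, forward 4.0 m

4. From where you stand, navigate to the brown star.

turn right 125°, forward 2.9 m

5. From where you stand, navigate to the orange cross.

turn right 59°, forward 8.0 m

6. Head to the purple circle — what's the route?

turn right 52°, forward 9.6 m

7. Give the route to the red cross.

turn left 69°, forward 2.7 m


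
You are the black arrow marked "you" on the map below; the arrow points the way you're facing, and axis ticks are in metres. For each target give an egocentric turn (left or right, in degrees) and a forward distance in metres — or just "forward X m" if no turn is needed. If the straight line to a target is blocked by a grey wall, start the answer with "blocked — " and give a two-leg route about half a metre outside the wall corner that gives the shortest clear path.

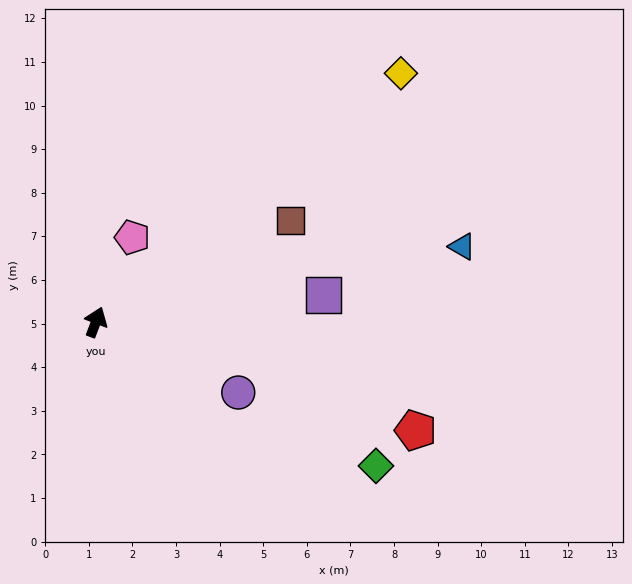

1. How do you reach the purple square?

turn right 63°, forward 5.3 m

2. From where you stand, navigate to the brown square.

turn right 42°, forward 5.0 m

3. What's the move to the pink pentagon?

turn right 2°, forward 2.1 m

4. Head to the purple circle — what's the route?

turn right 96°, forward 3.6 m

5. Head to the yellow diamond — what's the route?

turn right 30°, forward 9.0 m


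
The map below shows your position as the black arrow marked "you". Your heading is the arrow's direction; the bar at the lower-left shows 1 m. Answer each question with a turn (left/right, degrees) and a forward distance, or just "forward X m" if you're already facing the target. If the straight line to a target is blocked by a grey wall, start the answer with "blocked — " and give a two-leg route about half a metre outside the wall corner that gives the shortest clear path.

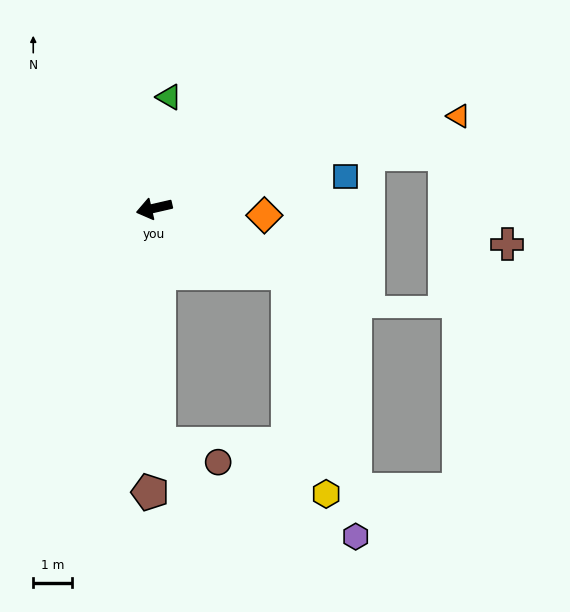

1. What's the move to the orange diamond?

turn left 163°, forward 2.8 m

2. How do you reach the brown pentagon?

turn left 76°, forward 7.2 m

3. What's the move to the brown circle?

blocked — turn left 78°, forward 6.0 m, then turn left 72°, forward 1.6 m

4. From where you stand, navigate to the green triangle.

turn right 111°, forward 2.9 m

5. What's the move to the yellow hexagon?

blocked — turn left 141°, forward 3.8 m, then turn right 54°, forward 5.7 m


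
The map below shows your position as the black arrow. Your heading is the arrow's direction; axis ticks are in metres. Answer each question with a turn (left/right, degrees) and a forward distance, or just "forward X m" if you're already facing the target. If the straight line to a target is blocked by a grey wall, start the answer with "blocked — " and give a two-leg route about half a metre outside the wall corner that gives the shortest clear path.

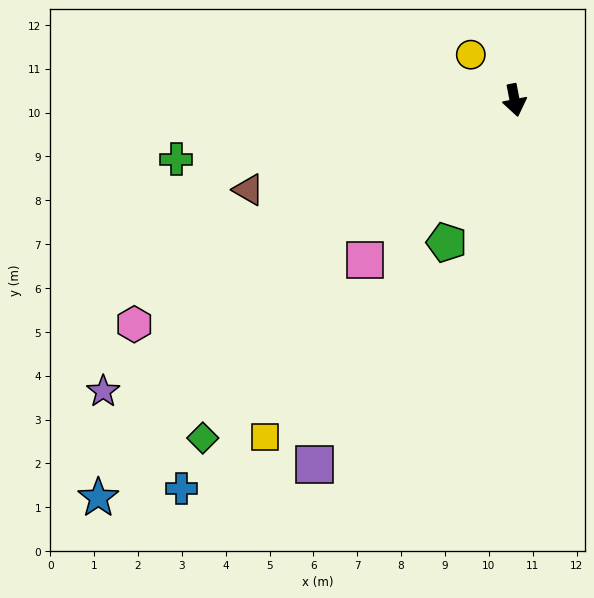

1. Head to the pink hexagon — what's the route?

turn right 70°, forward 10.1 m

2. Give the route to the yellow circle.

turn right 147°, forward 1.4 m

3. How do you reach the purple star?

turn right 66°, forward 11.5 m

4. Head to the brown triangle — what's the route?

turn right 82°, forward 6.4 m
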